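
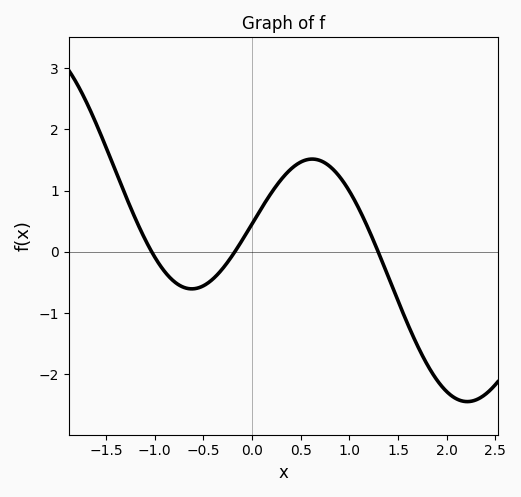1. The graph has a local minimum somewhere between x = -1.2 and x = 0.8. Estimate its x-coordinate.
-0.6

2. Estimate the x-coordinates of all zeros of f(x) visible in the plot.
-1, -0.2, 1.3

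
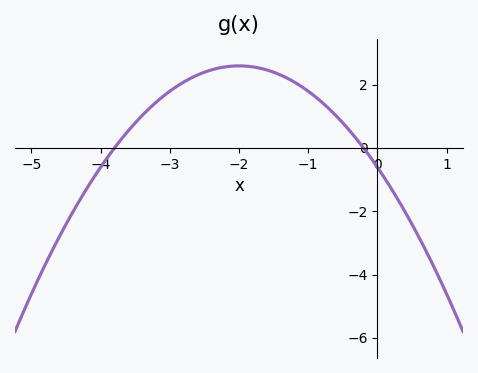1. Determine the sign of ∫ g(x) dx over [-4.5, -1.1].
positive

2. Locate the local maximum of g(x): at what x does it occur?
-2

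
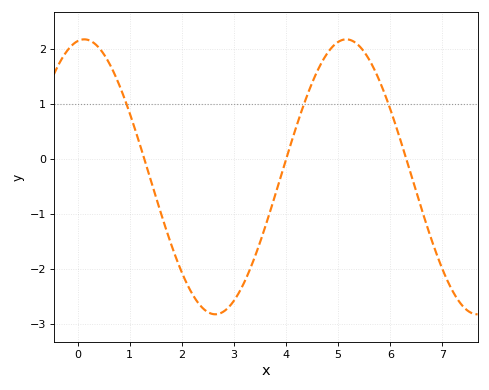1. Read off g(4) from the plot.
-0.002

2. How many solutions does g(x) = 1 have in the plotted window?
3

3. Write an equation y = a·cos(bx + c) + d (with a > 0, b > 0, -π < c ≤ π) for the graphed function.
y = 2.5cos(1.25x - 0.16) - 0.32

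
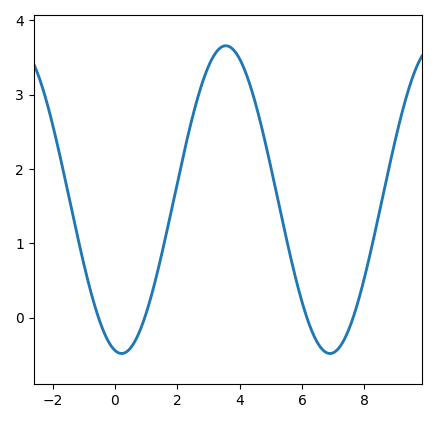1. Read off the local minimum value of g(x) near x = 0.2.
-0.5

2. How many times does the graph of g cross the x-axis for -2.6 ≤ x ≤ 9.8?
4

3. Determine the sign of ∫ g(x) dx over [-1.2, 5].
positive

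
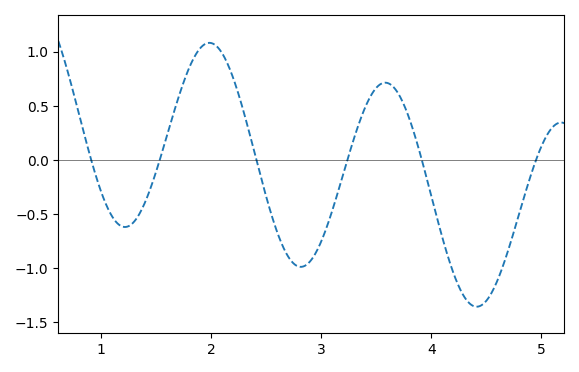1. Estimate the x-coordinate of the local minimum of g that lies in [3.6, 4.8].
4.41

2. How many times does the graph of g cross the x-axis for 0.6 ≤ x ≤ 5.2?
6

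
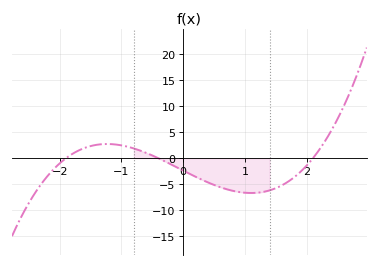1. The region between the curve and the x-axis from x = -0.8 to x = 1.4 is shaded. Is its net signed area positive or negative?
negative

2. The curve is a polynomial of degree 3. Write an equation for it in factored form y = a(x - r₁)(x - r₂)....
y = 1.48(x + 1.9)(x + 0.4)(x - 2.1)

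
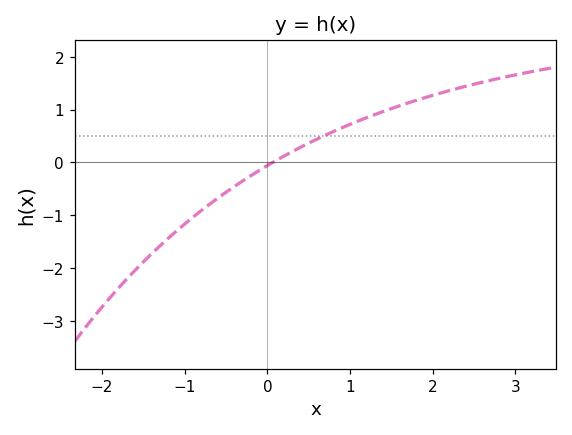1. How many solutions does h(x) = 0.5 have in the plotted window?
1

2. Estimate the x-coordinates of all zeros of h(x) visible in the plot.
0.1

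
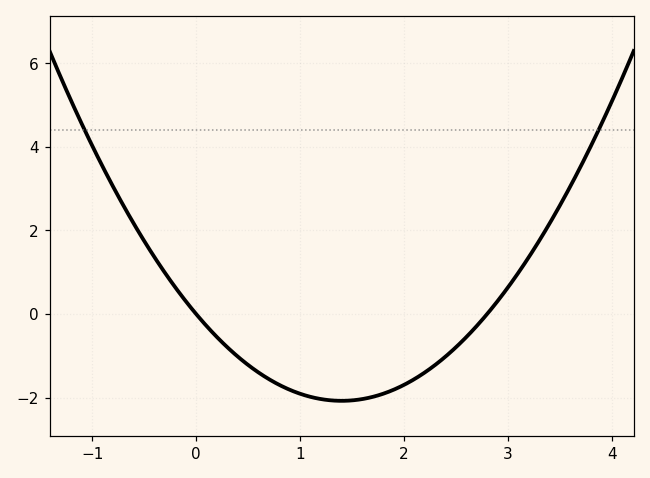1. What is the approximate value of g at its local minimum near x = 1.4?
-2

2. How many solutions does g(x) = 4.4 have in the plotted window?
2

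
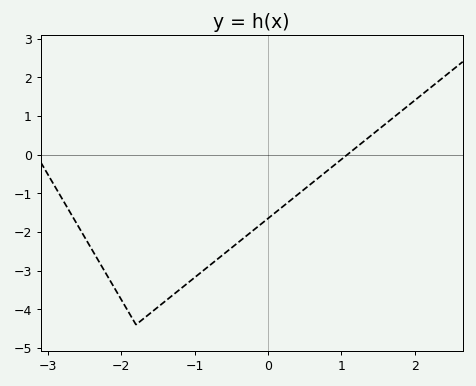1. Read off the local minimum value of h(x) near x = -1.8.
-4.4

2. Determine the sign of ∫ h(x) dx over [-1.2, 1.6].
negative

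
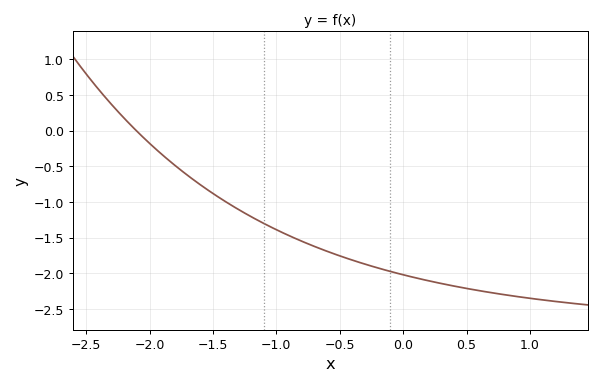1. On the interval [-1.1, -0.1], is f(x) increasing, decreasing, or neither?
decreasing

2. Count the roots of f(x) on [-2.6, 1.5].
1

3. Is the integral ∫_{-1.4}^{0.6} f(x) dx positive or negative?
negative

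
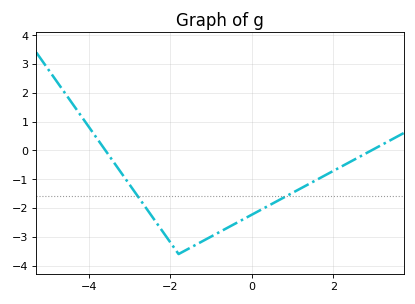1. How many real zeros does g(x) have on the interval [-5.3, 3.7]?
2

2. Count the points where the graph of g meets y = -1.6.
2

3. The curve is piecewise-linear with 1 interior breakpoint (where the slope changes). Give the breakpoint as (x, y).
(-1.8, -3.6)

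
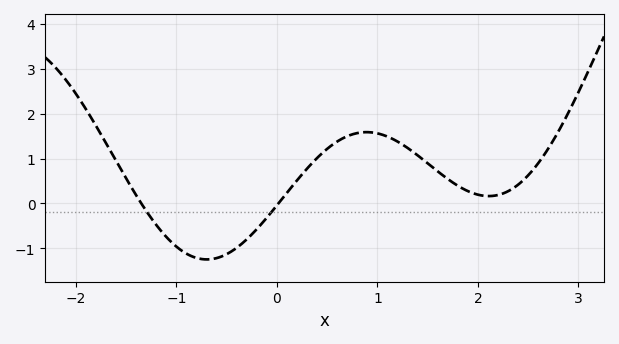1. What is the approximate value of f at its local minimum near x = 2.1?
0.2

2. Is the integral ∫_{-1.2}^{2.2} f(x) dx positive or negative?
positive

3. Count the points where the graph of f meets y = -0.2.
2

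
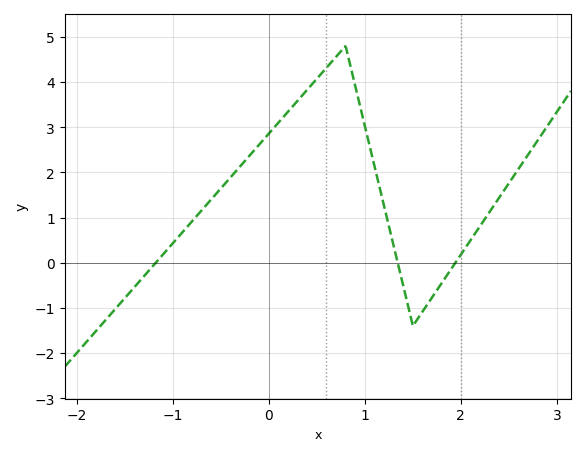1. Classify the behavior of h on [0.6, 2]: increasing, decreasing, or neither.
neither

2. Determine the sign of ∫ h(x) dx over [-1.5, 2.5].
positive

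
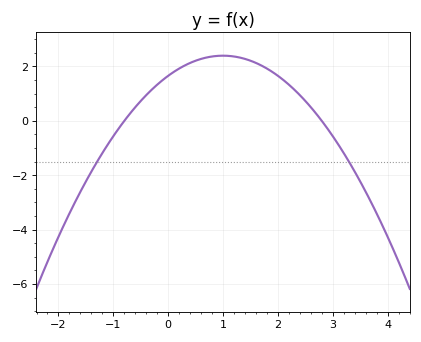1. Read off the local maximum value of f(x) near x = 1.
2.4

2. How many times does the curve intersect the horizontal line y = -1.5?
2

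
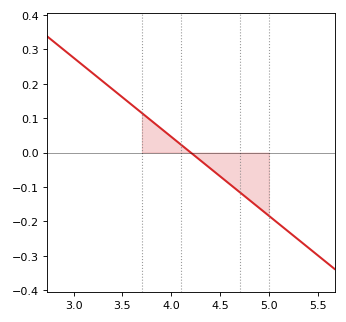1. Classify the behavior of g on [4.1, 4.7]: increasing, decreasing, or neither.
decreasing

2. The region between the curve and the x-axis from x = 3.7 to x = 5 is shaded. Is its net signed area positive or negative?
negative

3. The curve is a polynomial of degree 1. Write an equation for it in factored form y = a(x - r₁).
y = -0.23(x - 4.2)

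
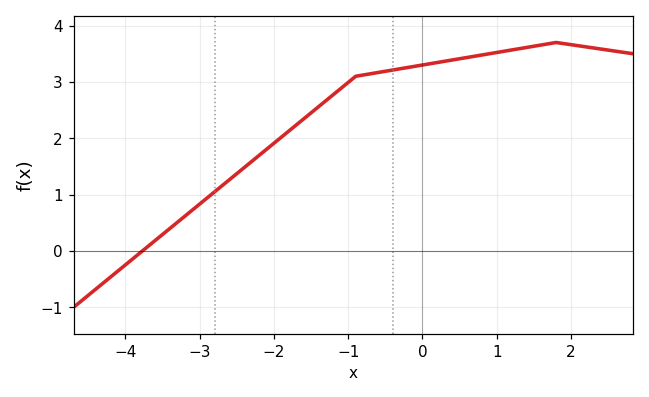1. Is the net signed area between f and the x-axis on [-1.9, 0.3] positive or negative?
positive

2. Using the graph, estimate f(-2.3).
1.6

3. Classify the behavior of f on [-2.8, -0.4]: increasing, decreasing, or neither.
increasing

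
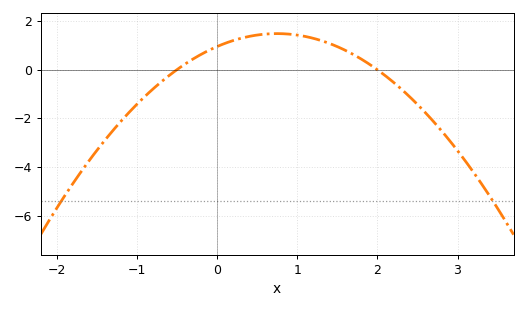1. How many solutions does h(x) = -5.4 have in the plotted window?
2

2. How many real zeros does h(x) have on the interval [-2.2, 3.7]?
2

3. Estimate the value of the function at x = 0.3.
1.29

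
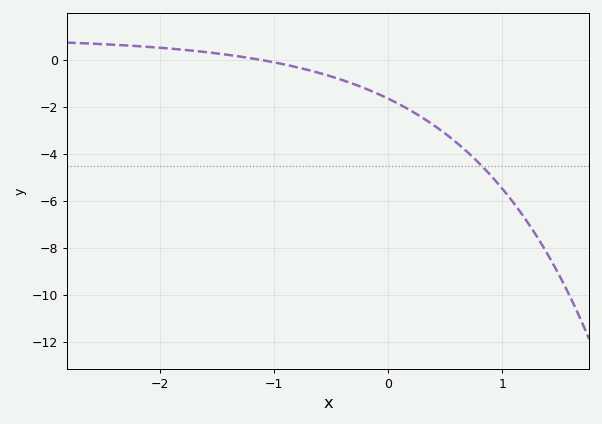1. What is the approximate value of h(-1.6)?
0.328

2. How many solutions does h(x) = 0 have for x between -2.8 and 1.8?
1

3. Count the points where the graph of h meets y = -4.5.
1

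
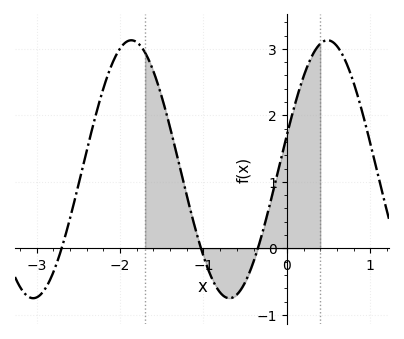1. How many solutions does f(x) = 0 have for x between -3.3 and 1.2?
3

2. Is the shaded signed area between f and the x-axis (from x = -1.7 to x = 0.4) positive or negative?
positive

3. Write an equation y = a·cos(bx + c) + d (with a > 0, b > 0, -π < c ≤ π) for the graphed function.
y = 1.94cos(2.7x - 1.3) + 1.19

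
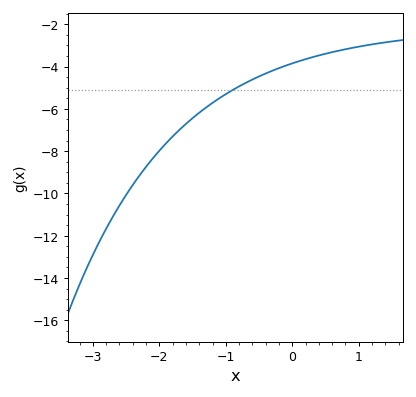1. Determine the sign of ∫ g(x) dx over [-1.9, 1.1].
negative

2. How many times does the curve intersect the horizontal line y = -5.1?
1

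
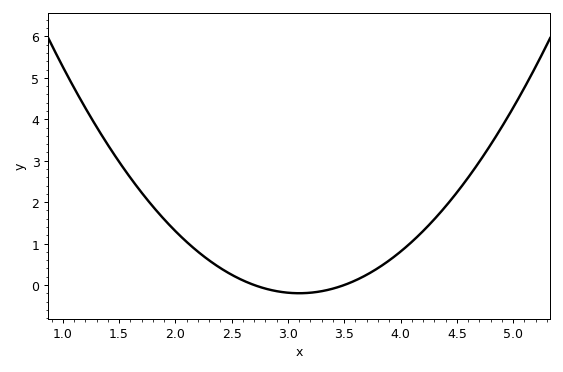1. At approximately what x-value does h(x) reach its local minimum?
3.1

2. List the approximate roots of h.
2.7, 3.5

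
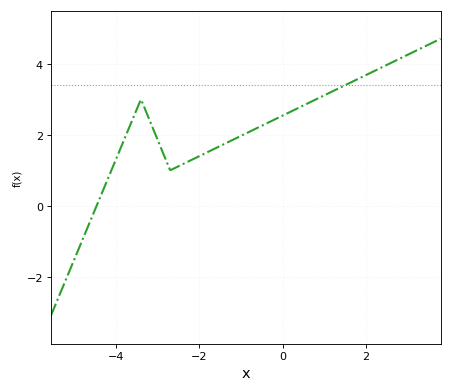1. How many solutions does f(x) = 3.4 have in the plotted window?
1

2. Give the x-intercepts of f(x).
-4.47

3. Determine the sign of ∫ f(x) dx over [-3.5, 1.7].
positive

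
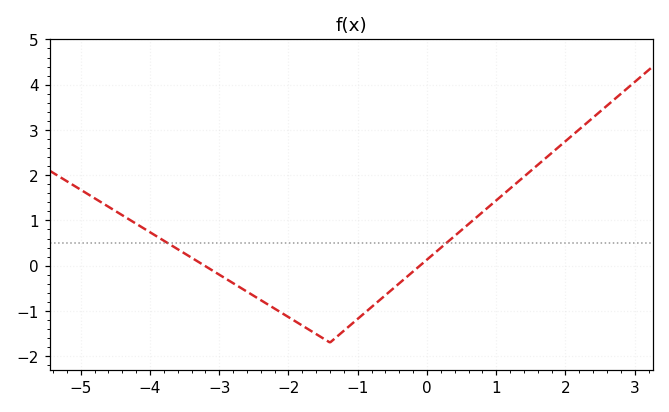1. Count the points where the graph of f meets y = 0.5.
2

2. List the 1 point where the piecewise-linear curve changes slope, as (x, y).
(-1.4, -1.7)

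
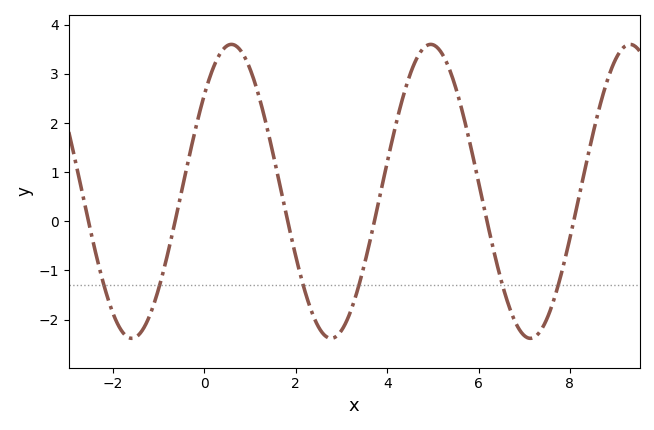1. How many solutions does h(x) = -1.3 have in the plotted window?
6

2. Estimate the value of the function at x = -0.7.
-0.235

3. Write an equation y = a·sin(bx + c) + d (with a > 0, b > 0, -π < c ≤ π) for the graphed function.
y = 2.99sin(1.44x + 0.722) + 0.61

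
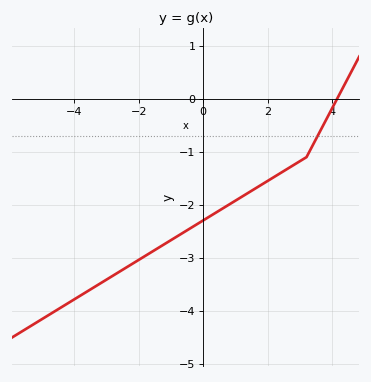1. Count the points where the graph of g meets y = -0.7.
1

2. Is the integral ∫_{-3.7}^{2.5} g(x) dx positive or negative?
negative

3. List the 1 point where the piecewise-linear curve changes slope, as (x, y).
(3.2, -1.1)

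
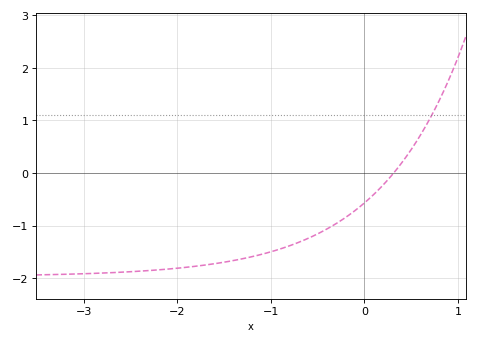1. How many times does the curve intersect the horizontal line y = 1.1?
1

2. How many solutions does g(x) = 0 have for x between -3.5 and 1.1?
1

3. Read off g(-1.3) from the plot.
-1.6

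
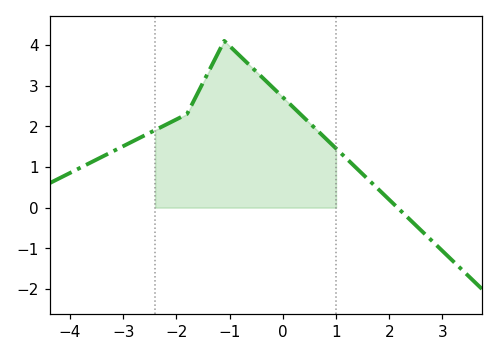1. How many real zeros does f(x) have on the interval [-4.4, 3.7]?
1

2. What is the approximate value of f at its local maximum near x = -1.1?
4.1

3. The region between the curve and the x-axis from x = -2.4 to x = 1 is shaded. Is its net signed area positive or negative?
positive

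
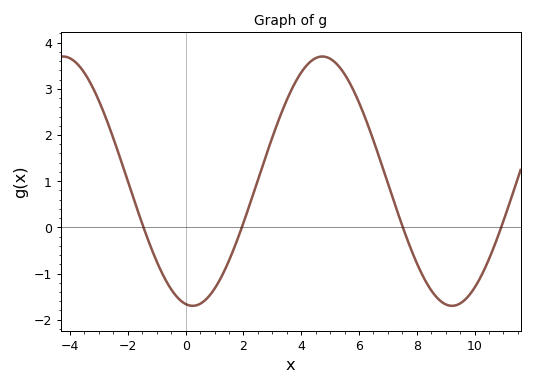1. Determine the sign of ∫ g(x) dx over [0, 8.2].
positive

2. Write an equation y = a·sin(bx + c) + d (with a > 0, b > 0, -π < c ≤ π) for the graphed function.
y = 2.7sin(0.7x - 1.74) + 1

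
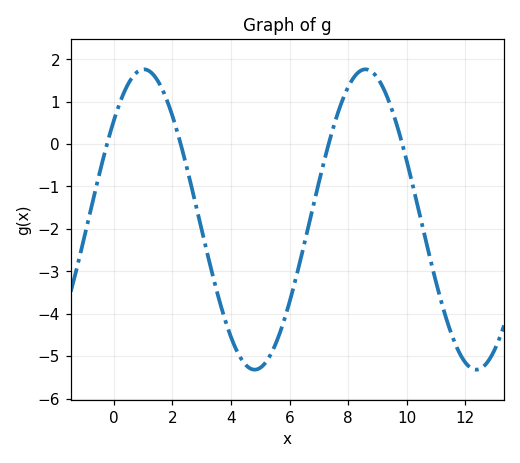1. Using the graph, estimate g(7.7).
0.8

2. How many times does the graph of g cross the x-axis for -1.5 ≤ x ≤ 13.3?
4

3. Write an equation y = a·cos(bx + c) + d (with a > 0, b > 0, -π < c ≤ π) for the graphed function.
y = 3.54cos(0.83x - 0.85) - 1.78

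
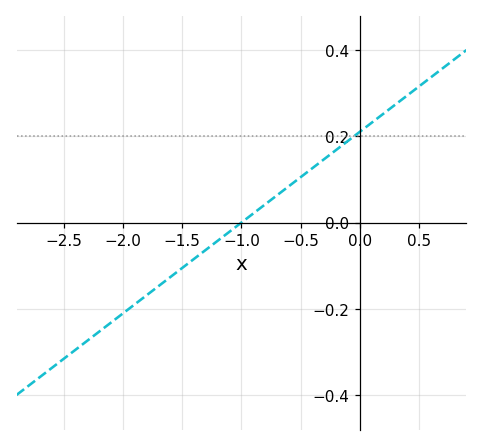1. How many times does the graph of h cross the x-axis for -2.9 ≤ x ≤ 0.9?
1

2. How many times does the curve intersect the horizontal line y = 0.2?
1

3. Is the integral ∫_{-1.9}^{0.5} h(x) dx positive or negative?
positive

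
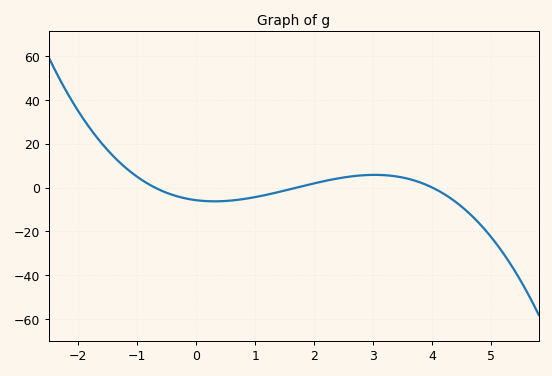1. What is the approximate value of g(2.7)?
5.35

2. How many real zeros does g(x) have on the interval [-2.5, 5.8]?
3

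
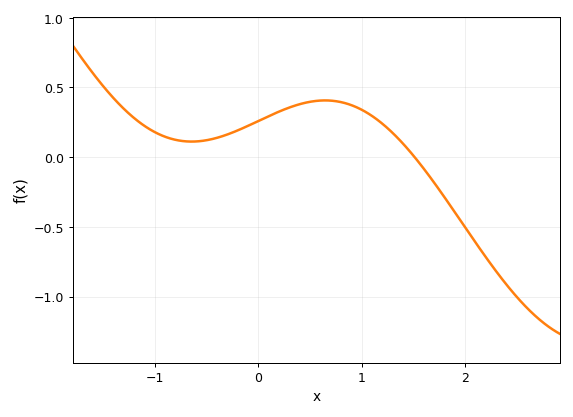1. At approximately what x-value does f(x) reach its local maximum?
0.6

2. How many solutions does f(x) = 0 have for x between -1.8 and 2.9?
1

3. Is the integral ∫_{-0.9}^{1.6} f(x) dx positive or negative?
positive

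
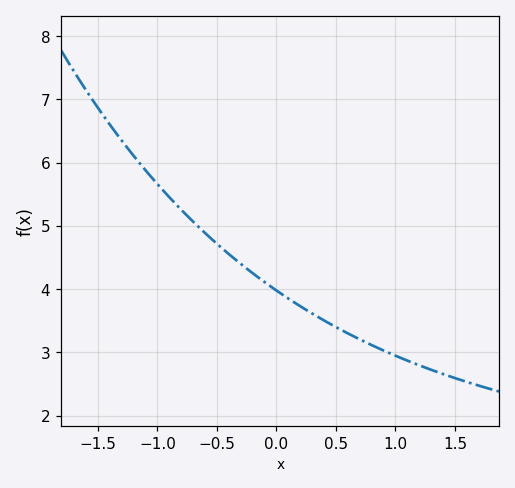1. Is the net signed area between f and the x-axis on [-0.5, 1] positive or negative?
positive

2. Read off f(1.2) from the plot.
2.8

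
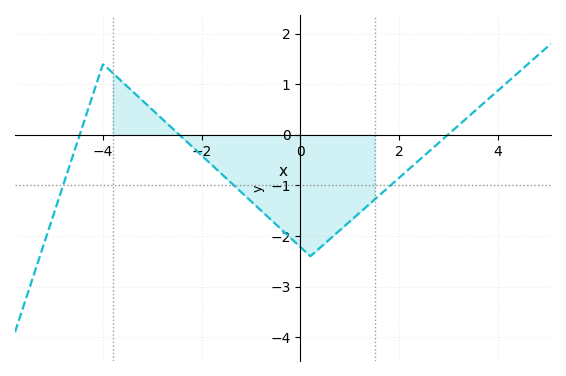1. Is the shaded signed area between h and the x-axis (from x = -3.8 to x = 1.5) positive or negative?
negative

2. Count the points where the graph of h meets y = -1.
3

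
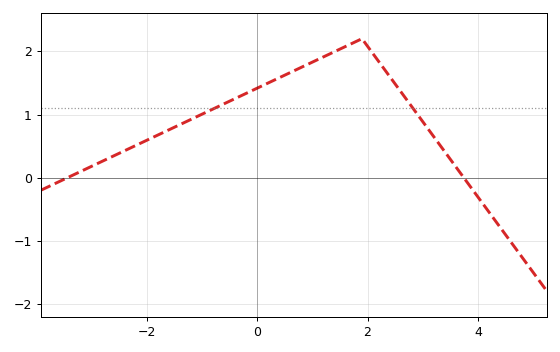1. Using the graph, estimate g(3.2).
0.7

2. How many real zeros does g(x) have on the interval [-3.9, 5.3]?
2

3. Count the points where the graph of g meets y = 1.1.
2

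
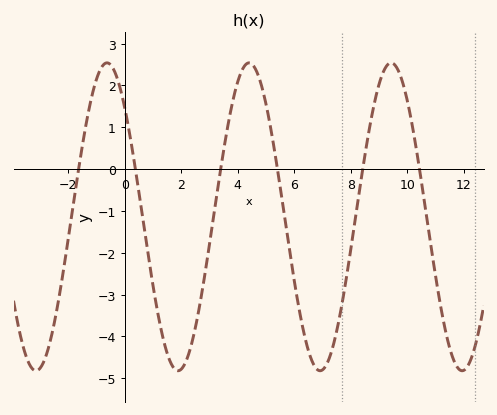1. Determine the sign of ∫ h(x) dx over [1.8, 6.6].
negative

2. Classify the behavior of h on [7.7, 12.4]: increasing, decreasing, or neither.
neither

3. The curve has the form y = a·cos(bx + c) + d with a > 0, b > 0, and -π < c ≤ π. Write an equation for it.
y = 3.68cos(1.2x + 0.78) - 1.14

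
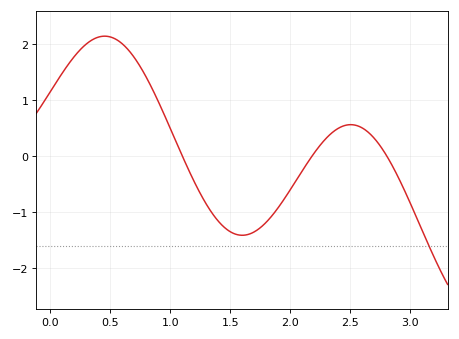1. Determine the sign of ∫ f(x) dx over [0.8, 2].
negative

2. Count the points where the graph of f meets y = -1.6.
1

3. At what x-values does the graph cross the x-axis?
1.1, 2.2, 2.8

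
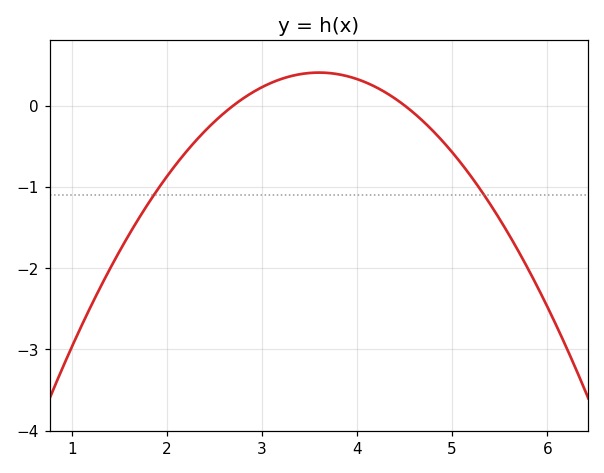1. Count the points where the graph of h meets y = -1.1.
2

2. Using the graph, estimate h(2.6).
-0.095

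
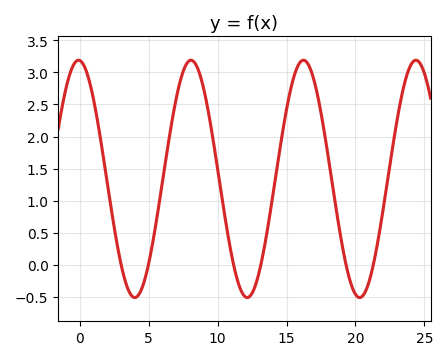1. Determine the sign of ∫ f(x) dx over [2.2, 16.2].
positive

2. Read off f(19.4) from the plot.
-0.05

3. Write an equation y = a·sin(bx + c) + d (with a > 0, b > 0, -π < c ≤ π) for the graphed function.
y = 1.85sin(0.77x + 1.6) + 1.34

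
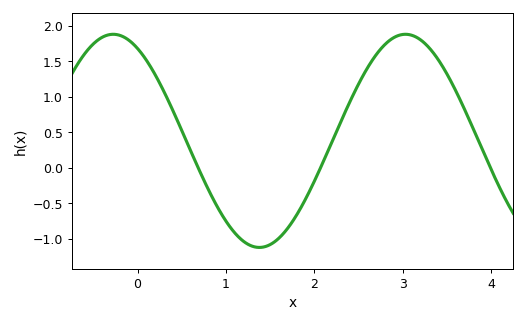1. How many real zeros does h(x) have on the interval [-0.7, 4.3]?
3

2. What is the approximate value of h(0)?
1.7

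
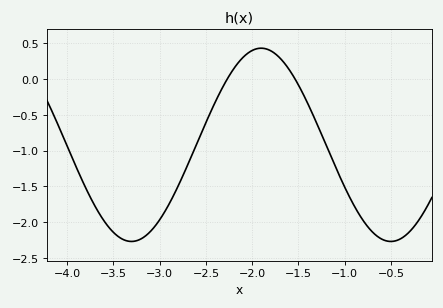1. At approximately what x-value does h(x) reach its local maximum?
-1.9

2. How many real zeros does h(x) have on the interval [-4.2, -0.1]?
2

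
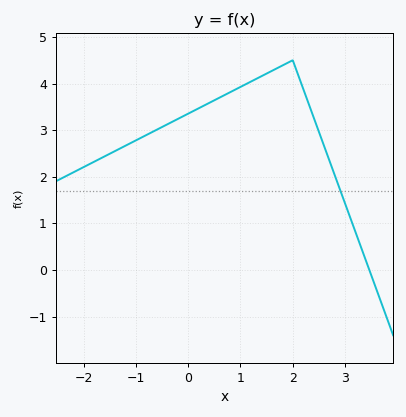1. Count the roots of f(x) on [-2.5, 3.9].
1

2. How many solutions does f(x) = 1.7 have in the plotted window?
1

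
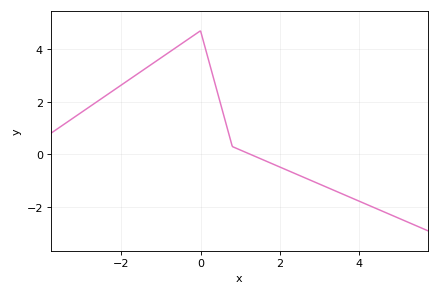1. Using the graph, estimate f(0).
4.8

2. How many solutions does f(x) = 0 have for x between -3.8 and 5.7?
1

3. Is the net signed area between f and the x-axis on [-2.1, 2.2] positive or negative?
positive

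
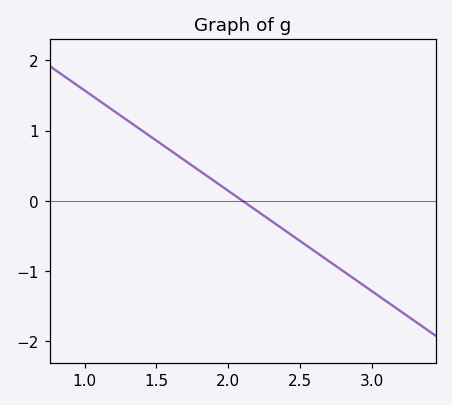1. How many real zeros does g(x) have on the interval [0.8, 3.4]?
1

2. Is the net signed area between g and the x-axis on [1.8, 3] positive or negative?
negative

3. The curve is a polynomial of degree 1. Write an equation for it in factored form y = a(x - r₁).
y = -1.43(x - 2.1)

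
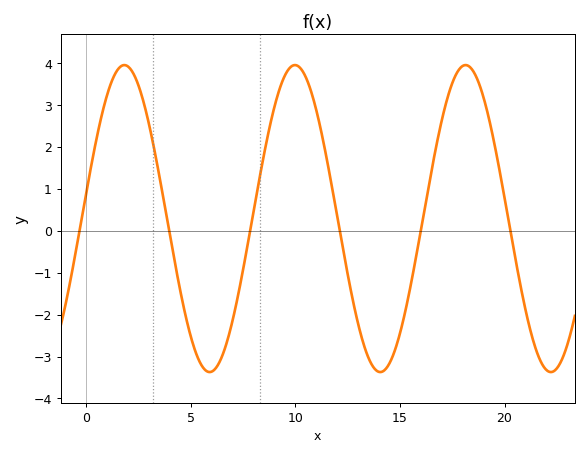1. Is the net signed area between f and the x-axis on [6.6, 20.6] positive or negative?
positive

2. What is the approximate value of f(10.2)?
3.9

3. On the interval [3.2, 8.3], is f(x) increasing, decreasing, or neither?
neither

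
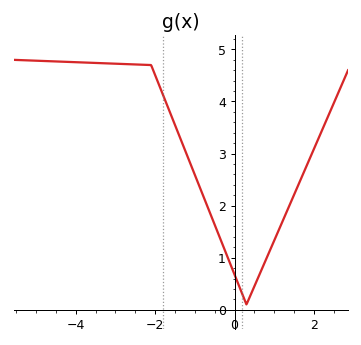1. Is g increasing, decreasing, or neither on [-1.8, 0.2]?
decreasing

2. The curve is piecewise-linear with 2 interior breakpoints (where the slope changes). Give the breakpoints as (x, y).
(-2.1, 4.7); (0.3, 0.1)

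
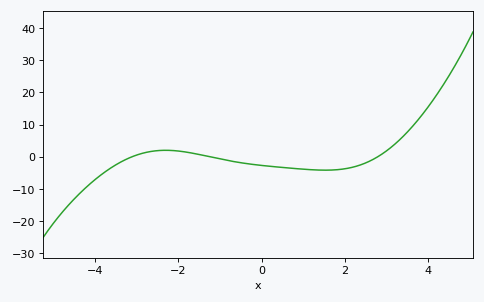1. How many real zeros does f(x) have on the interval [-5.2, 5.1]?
3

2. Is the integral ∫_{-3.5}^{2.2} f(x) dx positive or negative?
negative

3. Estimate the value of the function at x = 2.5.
-1.9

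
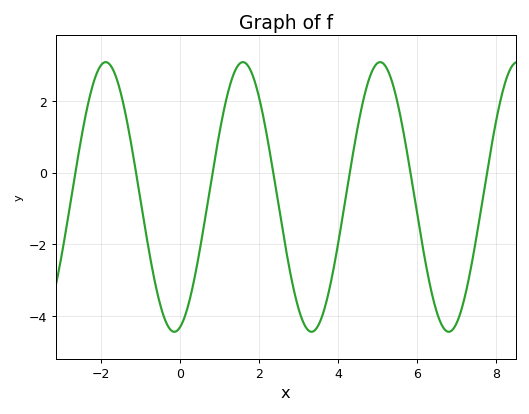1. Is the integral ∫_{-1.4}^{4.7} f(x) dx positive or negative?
negative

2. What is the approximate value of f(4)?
-2.02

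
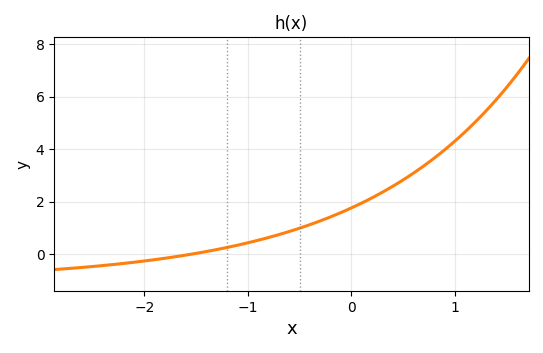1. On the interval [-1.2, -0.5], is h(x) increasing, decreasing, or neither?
increasing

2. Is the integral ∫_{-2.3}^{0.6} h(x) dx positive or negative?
positive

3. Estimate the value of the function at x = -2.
-0.262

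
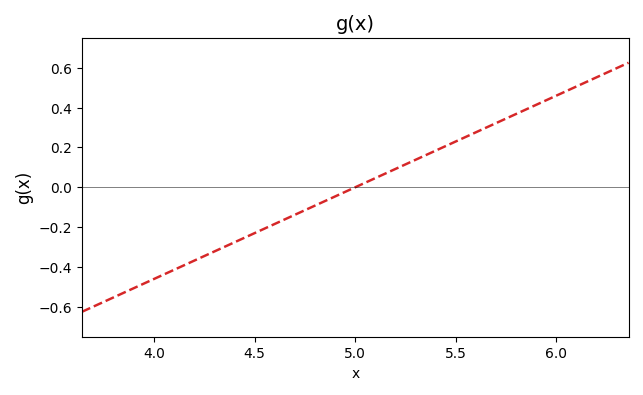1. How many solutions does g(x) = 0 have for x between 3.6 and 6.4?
1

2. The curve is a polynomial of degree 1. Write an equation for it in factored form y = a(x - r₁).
y = 0.46(x - 5)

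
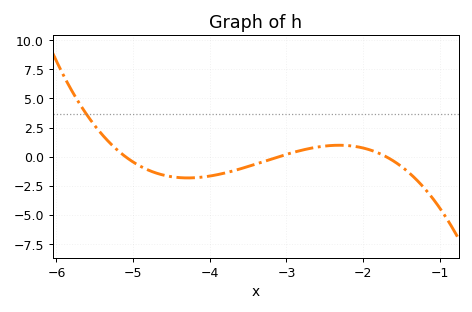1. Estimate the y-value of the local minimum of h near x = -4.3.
-1.82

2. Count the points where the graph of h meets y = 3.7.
1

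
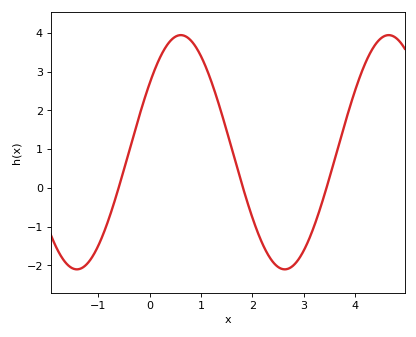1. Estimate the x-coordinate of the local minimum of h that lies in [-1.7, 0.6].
-1.4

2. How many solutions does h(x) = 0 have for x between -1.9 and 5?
3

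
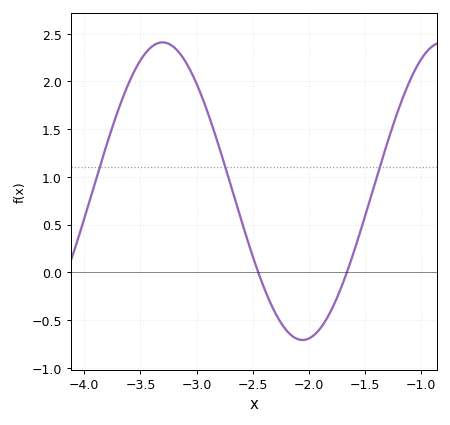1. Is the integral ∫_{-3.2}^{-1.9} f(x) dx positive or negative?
positive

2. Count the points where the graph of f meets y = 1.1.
3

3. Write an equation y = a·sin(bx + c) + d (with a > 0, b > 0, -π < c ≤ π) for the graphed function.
y = 1.56sin(2.52x - 2.67) + 0.85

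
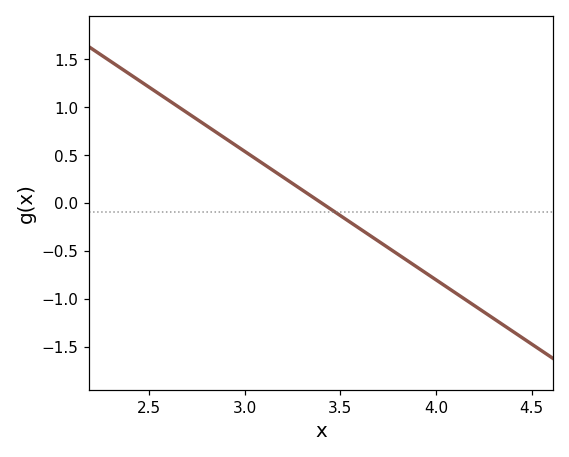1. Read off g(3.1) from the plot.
0.402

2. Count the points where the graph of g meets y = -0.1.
1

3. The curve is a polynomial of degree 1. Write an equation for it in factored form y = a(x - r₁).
y = -1.34(x - 3.4)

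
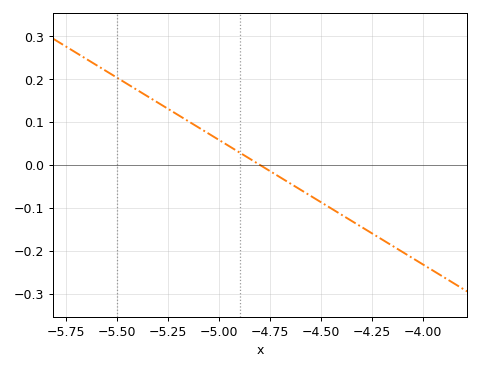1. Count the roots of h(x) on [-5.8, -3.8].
1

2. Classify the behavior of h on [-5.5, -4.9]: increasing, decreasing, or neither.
decreasing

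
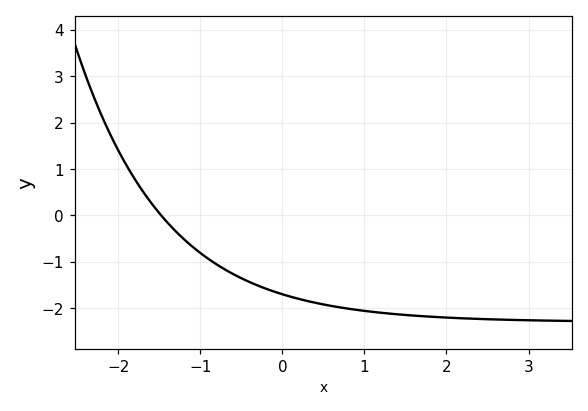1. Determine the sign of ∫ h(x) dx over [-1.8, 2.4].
negative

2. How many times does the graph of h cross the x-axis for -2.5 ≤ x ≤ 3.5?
1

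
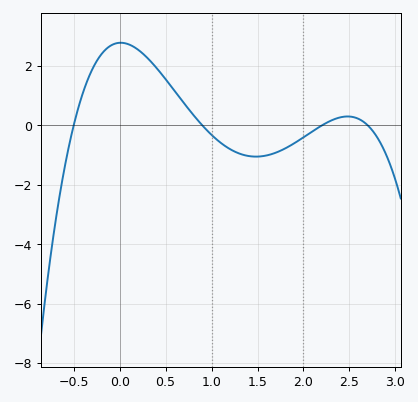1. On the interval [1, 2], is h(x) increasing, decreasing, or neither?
neither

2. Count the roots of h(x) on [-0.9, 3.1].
4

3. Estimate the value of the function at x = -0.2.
2.4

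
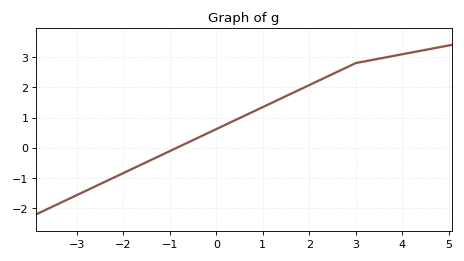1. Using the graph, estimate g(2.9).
2.7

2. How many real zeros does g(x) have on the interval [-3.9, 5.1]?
1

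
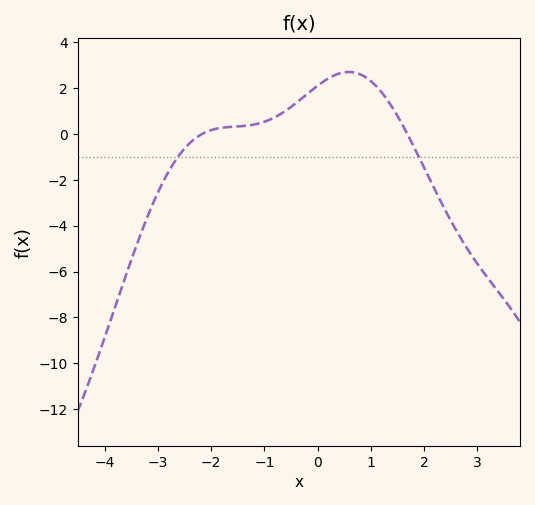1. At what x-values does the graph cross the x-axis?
-2.2, 1.6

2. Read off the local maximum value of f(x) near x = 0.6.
2.6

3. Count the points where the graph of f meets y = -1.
2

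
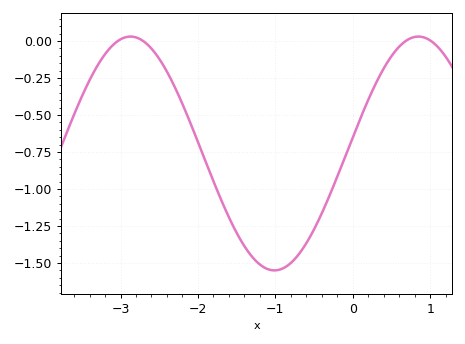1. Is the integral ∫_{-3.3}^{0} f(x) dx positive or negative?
negative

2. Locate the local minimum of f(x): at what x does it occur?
-1.01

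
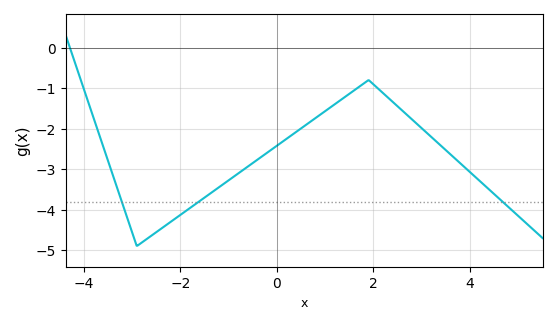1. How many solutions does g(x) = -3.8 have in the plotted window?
3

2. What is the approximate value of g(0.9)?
-1.7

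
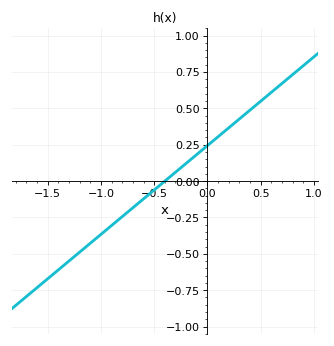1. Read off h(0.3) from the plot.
0.45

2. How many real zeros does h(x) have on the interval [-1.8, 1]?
1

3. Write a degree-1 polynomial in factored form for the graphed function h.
y = 0.61(x + 0.4)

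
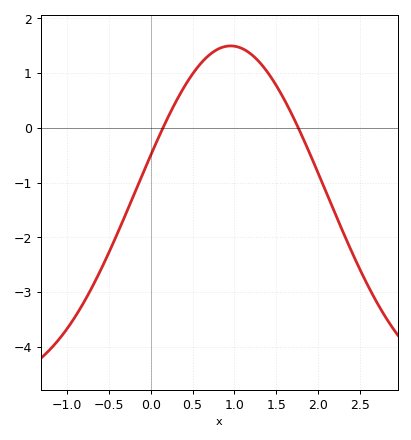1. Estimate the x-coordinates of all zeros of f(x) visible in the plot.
0.1, 1.8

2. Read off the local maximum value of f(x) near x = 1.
1.5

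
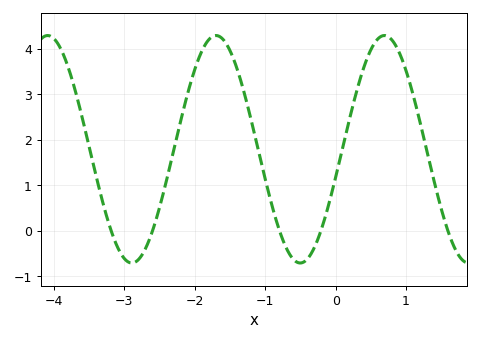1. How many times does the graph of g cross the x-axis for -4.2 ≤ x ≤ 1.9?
5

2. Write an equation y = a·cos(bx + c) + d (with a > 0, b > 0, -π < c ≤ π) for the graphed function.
y = 2.5cos(2.63x - 1.82) + 1.79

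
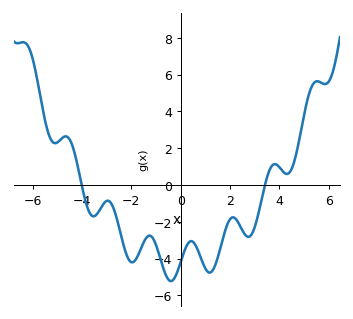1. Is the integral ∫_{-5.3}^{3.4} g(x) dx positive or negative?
negative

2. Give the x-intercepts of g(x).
-4.01, 3.41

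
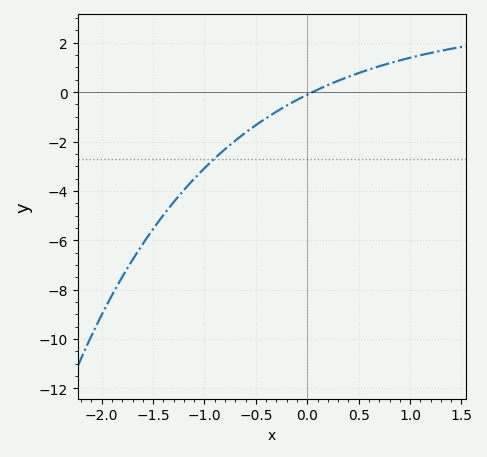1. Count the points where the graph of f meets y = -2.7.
1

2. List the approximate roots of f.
0.049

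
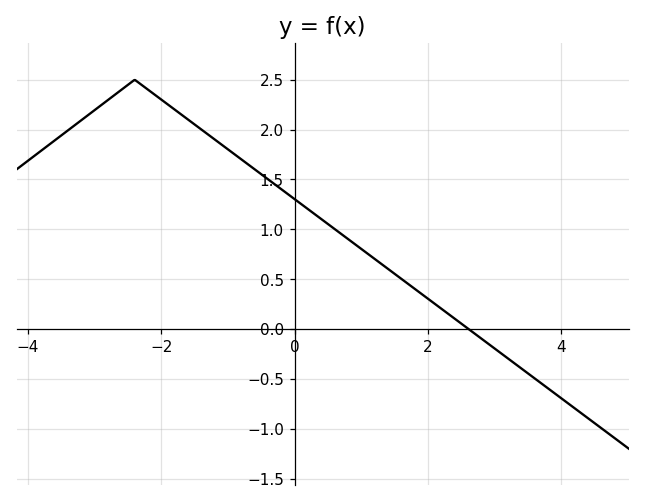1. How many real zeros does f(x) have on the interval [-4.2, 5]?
1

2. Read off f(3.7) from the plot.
-0.55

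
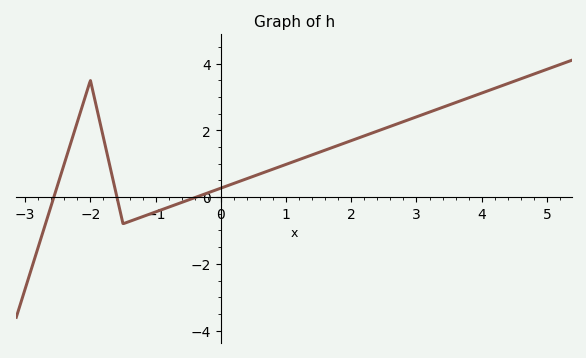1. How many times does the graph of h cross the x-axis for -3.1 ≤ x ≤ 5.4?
3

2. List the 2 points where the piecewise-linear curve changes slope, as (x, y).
(-2, 3.5); (-1.5, -0.8)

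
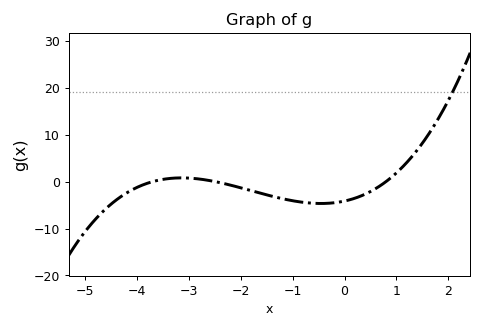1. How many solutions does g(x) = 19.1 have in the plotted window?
1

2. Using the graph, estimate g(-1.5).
-3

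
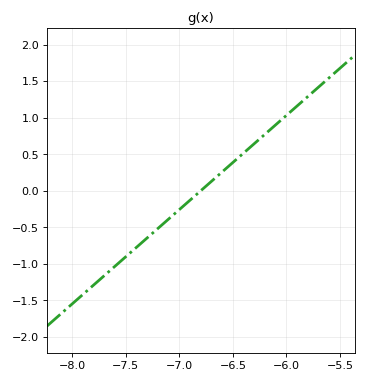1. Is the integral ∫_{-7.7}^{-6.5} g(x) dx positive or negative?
negative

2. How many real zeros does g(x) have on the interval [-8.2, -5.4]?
1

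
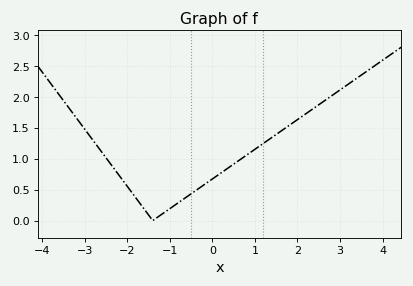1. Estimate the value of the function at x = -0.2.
0.575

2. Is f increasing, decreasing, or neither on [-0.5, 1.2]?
increasing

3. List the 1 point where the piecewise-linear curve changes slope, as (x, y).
(-1.4, 0)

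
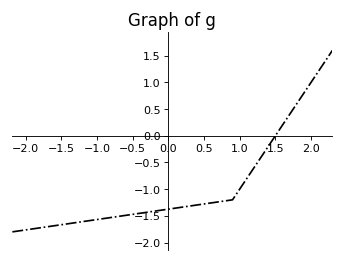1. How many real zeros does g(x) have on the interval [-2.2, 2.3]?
1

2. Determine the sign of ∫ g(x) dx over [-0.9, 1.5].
negative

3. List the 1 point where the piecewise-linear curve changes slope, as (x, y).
(0.9, -1.2)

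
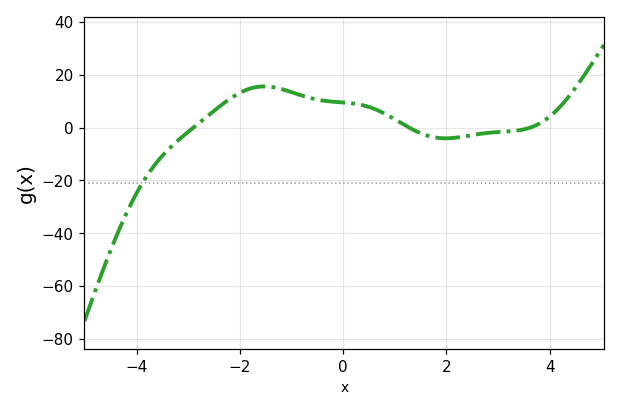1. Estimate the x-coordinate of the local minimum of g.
1.98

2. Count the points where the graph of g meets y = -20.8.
1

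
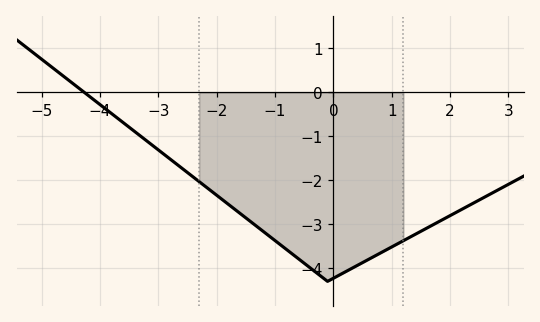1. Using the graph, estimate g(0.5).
-3.87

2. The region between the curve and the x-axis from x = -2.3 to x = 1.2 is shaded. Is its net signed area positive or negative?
negative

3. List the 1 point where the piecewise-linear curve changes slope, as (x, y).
(-0.1, -4.3)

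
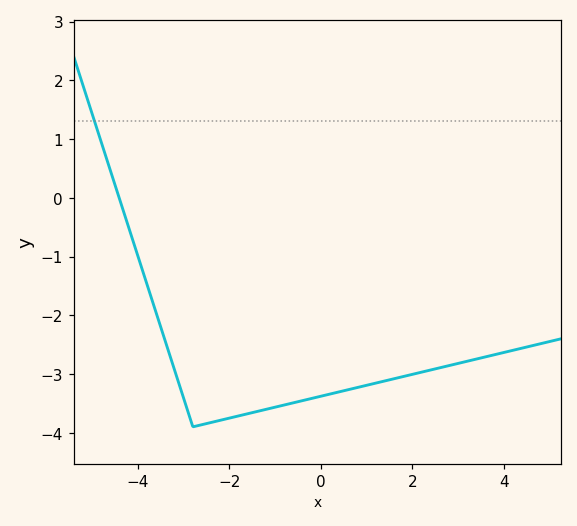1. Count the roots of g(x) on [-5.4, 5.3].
1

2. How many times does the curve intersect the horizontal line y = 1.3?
1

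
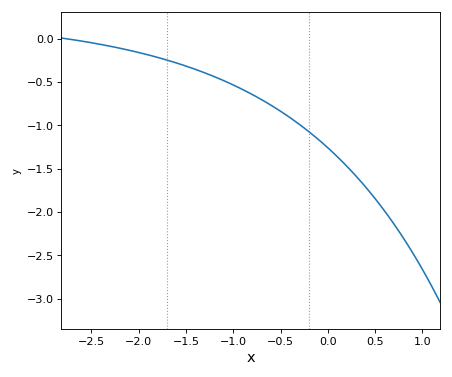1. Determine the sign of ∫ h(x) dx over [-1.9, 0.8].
negative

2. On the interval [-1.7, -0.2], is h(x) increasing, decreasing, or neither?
decreasing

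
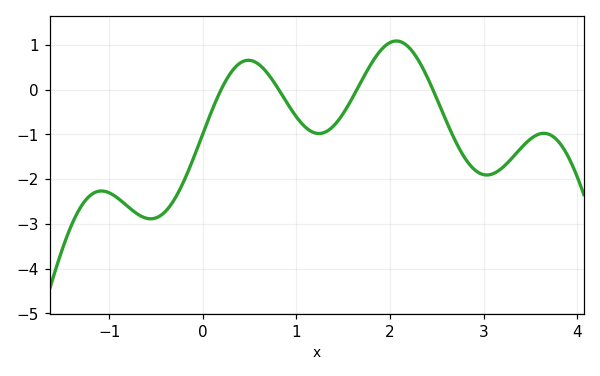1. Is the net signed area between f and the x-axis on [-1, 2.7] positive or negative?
negative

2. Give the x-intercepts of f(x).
0.2, 0.8, 1.6, 2.5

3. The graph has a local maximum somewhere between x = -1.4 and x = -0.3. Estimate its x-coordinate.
-1.1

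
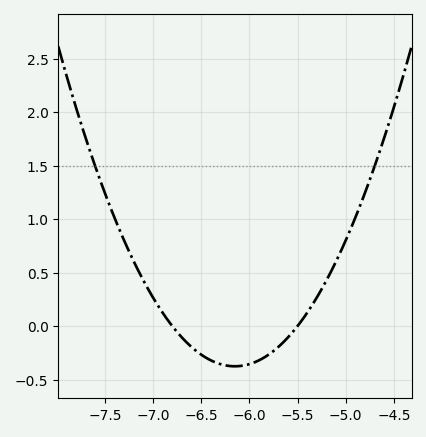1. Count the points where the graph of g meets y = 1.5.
2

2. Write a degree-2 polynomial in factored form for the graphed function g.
y = 0.89(x + 6.8)(x + 5.5)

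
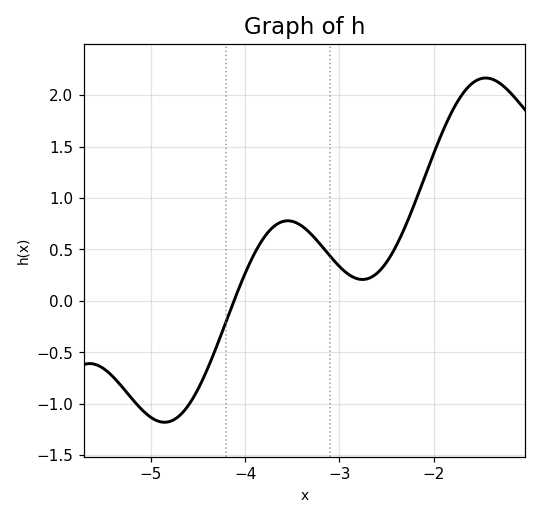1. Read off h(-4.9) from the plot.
-1.15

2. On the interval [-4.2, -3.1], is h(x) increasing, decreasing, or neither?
neither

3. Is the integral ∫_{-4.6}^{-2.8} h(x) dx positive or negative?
positive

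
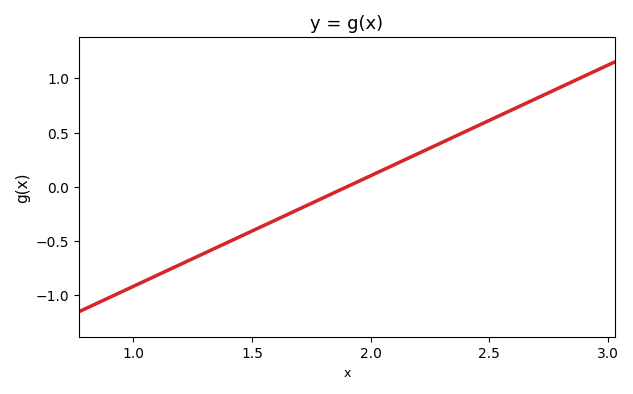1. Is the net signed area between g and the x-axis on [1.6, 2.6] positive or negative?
positive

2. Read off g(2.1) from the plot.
0.2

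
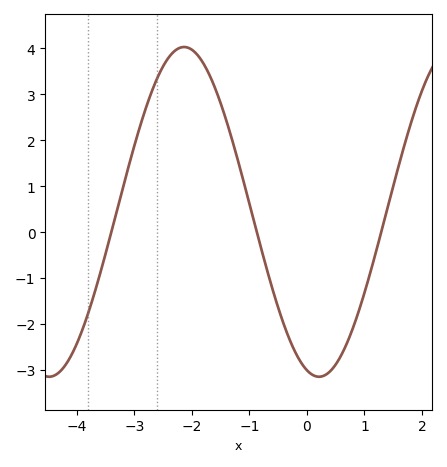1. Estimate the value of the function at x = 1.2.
-0.4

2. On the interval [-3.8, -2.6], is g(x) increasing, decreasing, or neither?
increasing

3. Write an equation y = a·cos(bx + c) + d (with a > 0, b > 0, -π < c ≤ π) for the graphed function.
y = 3.59cos(1.3x + 2.9) + 0.44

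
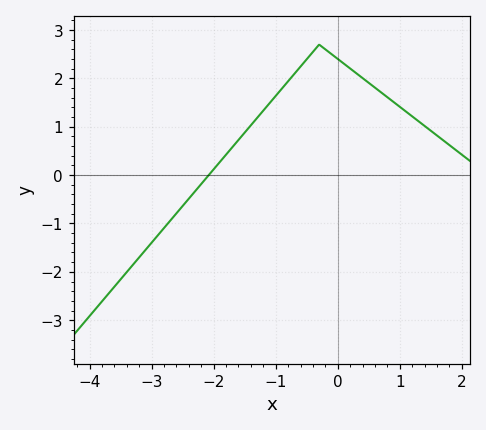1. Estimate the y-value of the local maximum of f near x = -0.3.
2.7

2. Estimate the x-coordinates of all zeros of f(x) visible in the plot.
-2.08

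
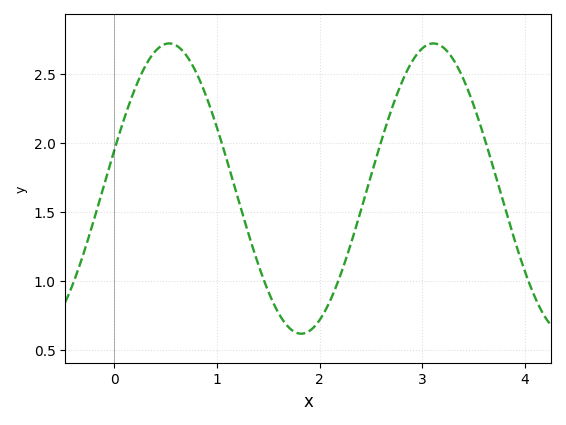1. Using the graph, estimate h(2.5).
1.76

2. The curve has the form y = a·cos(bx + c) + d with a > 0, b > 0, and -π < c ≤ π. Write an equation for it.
y = 1.05cos(2.44x - 1.3) + 1.67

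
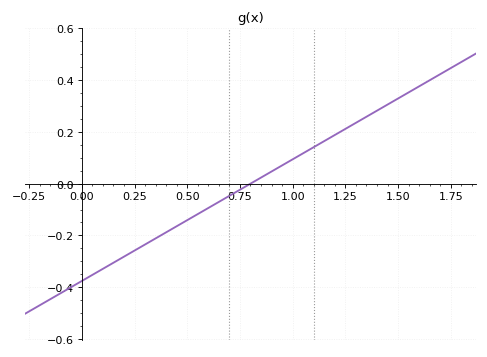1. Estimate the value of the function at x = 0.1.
-0.329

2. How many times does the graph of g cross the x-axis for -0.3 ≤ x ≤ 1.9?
1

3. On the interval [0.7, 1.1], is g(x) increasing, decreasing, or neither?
increasing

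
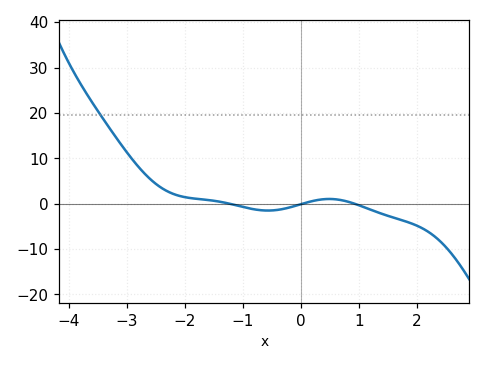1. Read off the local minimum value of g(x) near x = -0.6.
-2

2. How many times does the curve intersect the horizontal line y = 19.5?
1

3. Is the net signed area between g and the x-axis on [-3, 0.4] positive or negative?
positive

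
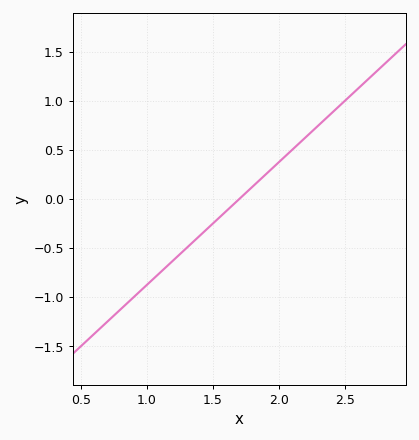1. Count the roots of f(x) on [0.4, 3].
1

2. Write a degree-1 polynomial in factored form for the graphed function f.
y = 1.25(x - 1.7)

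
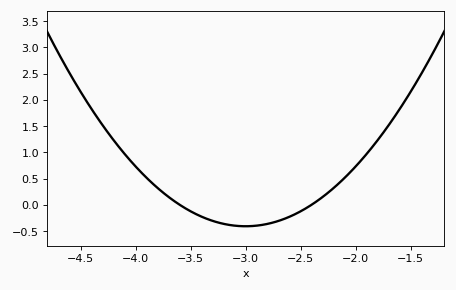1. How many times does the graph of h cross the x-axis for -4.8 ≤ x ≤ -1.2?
2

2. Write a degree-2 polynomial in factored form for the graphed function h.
y = 1.14(x + 3.6)(x + 2.4)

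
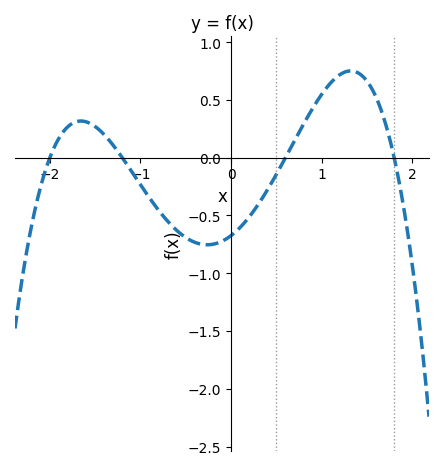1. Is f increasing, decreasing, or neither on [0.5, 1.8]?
neither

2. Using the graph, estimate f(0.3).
-0.404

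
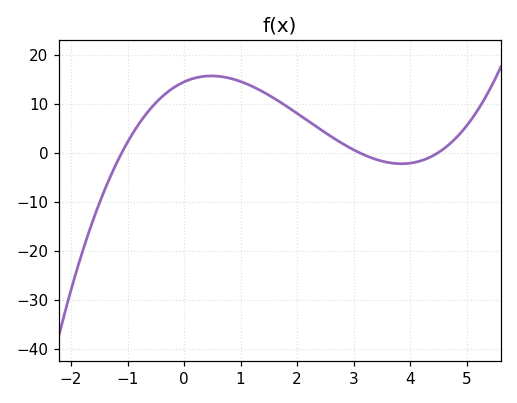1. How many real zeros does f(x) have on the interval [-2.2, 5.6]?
3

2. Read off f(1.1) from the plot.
14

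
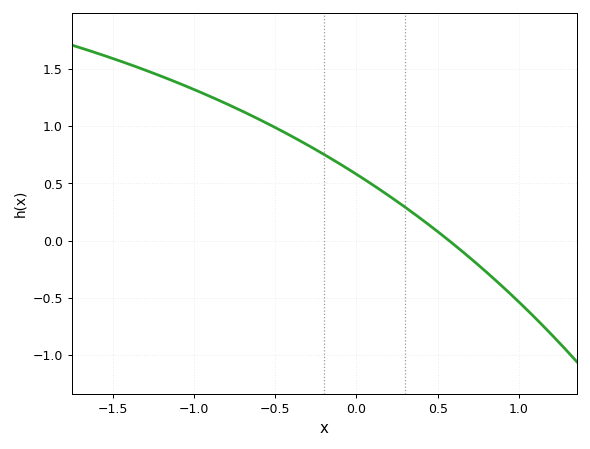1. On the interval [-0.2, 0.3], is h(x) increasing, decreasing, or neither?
decreasing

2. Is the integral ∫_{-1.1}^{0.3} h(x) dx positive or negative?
positive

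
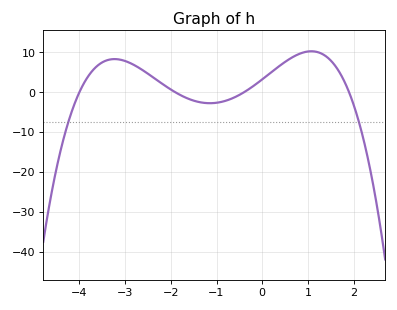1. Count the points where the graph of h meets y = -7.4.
2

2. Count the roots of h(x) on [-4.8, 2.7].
4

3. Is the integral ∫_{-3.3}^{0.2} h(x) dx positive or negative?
positive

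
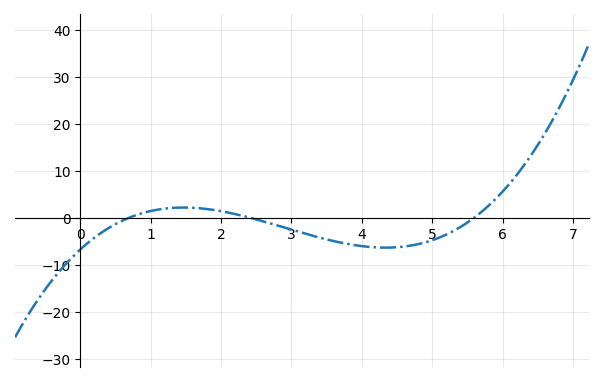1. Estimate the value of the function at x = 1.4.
2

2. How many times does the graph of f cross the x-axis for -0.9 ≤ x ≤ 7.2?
3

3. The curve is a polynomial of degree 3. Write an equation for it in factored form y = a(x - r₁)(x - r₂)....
y = 0.72(x - 0.7)(x - 2.4)(x - 5.6)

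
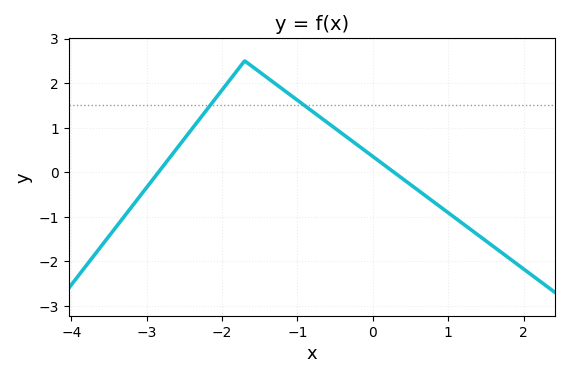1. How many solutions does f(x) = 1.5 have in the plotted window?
2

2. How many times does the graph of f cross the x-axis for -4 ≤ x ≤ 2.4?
2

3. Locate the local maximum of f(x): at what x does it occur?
-1.7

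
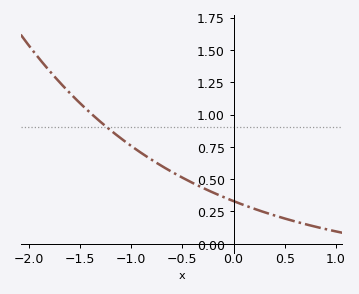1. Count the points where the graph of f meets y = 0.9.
1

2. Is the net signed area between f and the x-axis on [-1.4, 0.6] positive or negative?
positive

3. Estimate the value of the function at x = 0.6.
0.18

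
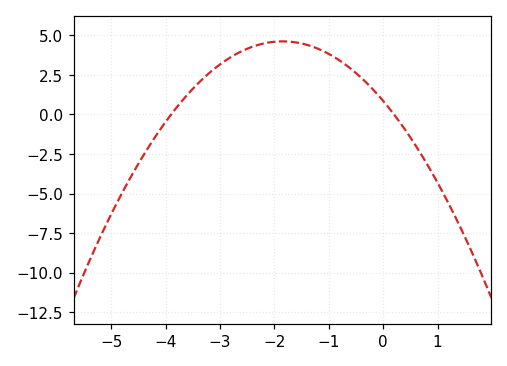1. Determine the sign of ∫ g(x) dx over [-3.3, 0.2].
positive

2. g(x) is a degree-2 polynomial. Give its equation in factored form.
y = -1.1(x + 3.9)(x - 0.2)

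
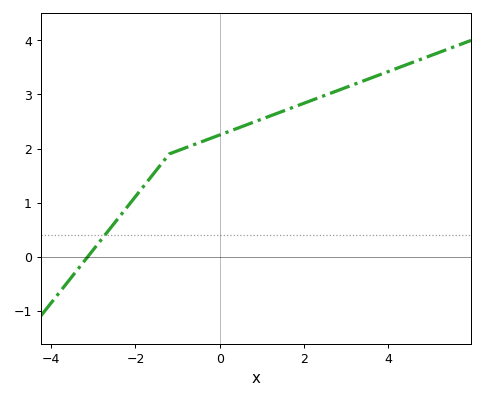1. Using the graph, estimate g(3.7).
3.34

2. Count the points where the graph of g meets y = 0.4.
1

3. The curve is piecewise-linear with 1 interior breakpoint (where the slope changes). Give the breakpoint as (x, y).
(-1.2, 1.9)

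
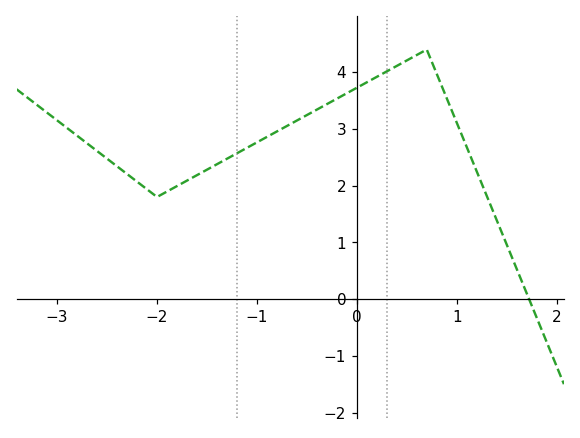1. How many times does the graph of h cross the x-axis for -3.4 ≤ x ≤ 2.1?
1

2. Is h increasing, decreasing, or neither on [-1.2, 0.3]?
increasing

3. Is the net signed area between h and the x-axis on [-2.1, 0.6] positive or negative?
positive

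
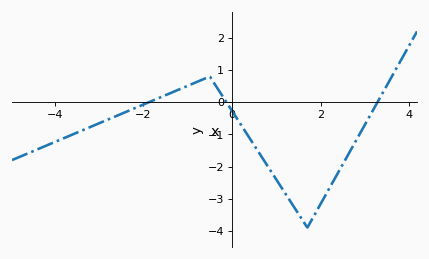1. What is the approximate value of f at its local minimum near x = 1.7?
-3.9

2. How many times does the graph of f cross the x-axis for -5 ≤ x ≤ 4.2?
3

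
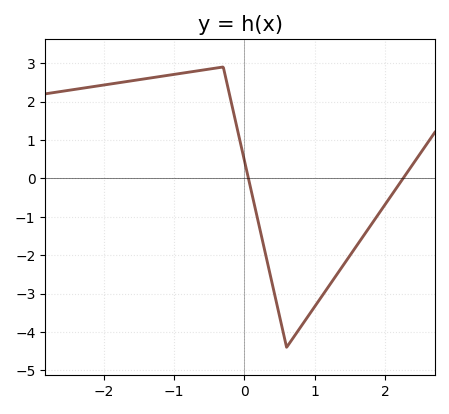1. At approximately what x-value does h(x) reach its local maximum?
-0.303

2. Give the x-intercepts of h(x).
0.058, 2.26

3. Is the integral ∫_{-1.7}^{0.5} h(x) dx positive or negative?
positive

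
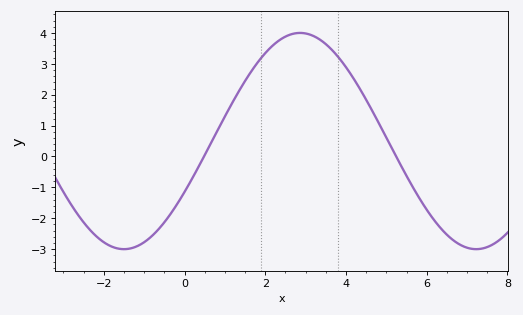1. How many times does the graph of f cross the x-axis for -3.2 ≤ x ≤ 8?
2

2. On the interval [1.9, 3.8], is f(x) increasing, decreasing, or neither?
neither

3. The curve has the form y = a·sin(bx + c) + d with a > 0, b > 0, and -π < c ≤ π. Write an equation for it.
y = 3.5sin(0.72x - 0.49) + 0.5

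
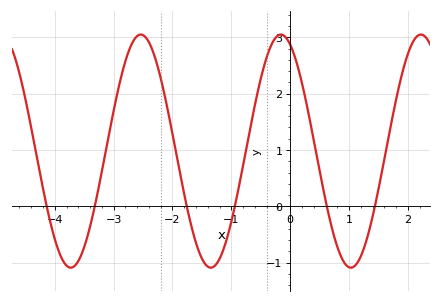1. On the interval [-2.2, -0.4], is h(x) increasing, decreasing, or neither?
neither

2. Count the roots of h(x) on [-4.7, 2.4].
6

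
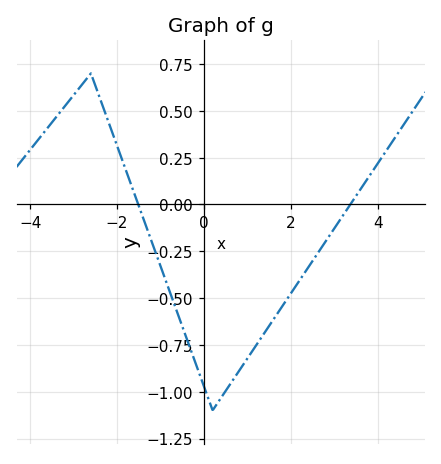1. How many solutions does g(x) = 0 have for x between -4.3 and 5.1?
2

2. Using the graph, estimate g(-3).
0.6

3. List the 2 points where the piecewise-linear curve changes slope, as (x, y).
(-2.6, 0.7); (0.2, -1.1)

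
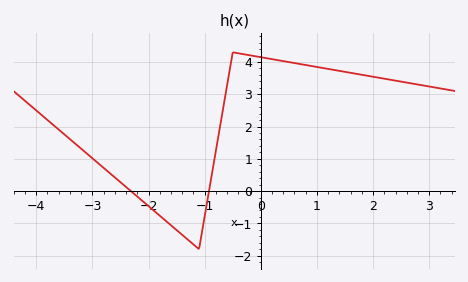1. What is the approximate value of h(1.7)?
3.63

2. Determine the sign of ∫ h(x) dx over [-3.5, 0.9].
positive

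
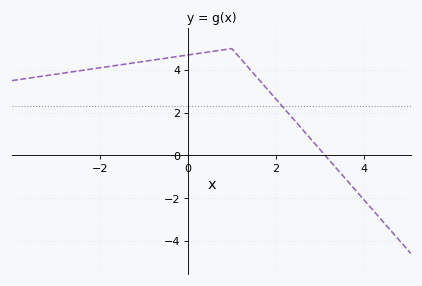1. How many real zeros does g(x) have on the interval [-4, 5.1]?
1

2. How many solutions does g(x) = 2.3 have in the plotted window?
1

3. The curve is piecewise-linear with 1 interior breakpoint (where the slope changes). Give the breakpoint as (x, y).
(1, 5)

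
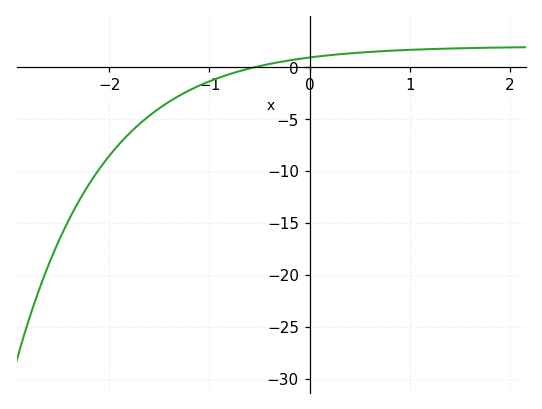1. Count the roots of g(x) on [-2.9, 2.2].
1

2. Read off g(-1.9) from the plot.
-7.5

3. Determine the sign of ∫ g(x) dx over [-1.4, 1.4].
positive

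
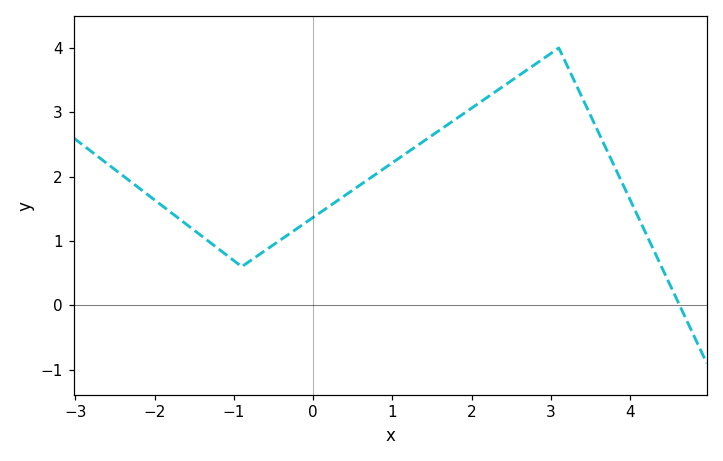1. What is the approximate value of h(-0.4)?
1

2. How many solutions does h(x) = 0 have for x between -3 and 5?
1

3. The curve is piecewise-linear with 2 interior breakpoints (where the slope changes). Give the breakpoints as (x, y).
(-0.9, 0.6); (3.1, 4)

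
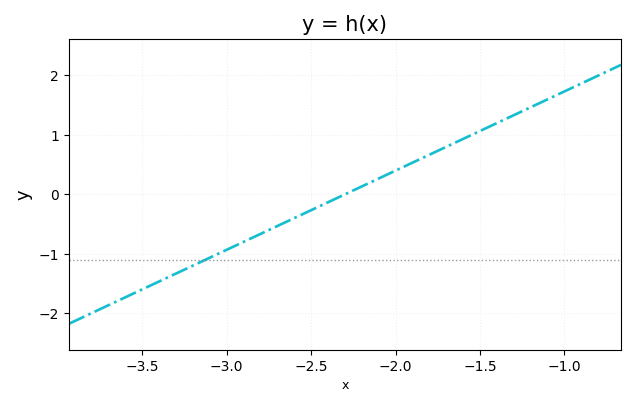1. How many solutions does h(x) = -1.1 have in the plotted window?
1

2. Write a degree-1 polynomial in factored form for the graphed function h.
y = 1.33(x + 2.3)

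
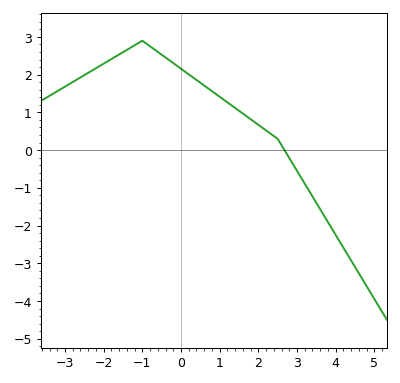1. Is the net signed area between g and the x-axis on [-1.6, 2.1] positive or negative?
positive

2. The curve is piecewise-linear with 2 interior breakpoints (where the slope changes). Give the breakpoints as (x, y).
(-1, 2.9); (2.5, 0.3)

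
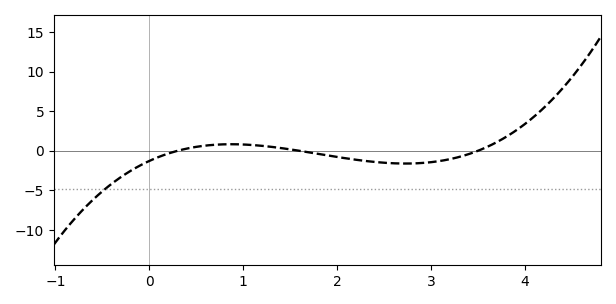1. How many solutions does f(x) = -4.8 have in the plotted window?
1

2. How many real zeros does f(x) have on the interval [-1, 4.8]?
3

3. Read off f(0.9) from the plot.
1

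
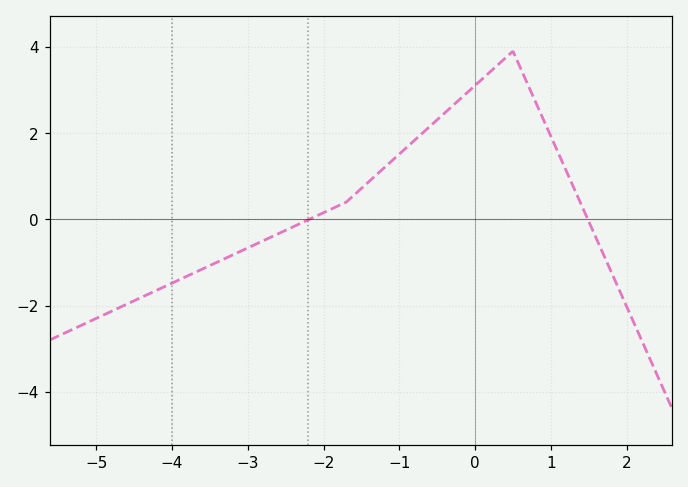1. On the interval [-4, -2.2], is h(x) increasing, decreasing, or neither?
increasing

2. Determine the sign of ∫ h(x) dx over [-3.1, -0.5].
positive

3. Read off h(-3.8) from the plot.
-1.4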